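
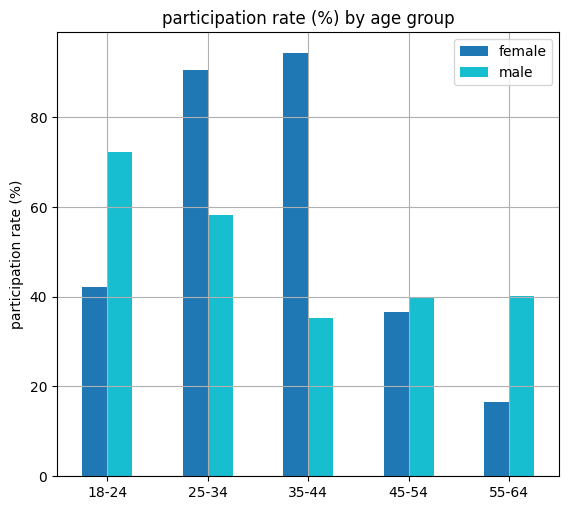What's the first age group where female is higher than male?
18-24: female ≈ 40 vs male ≈ 70 (not yet); 25-34: female ≈ 90 vs male ≈ 60 (first crossover).

25-34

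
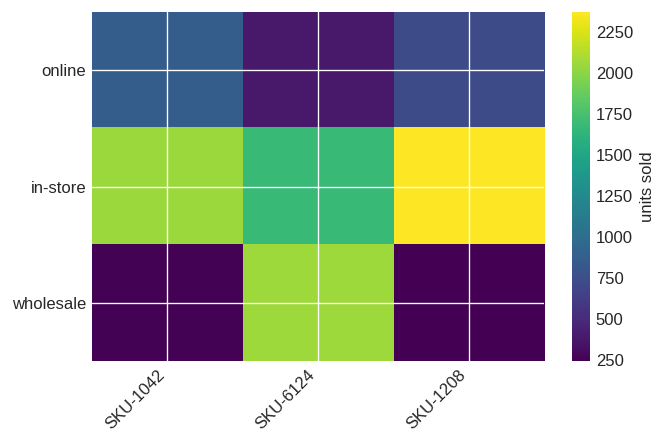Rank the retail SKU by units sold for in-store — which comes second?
SKU-1042

Top 3 for in-store: SKU-1208 ≈ 2400, SKU-1042 ≈ 2000, SKU-6124 ≈ 1600.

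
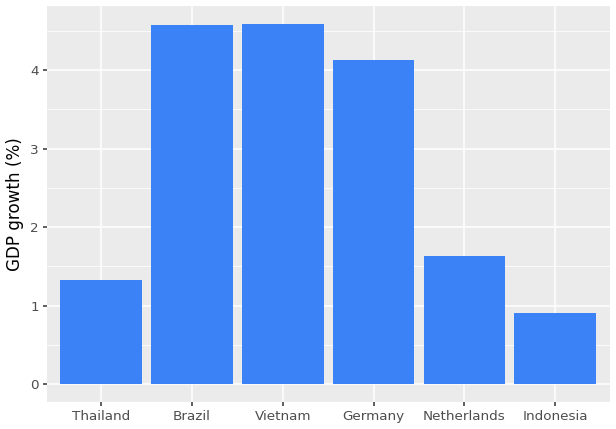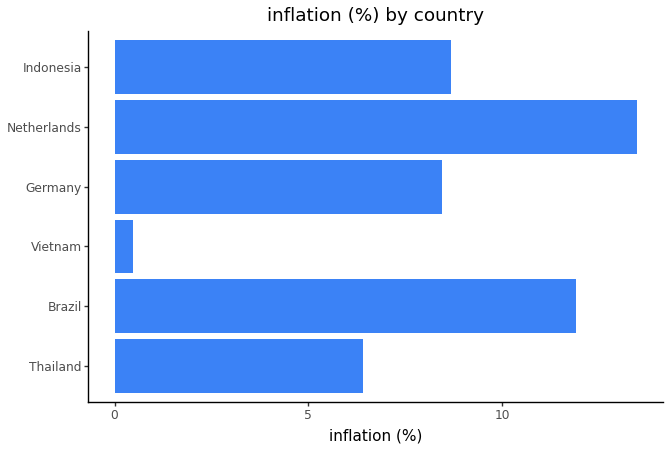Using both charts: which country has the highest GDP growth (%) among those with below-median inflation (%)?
Chart 2 median inflation (%) ≈ 8; below-median countries: Thailand, Vietnam, Germany. Among those, Vietnam has the highest GDP growth (%) (≈ 4.5).

Vietnam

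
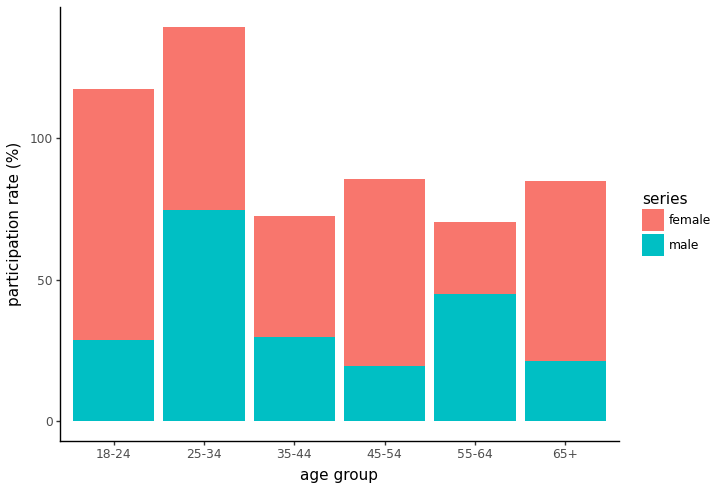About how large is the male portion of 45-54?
≈ 20

male top ≈ 20, bottom ≈ 0; segment ≈ 20.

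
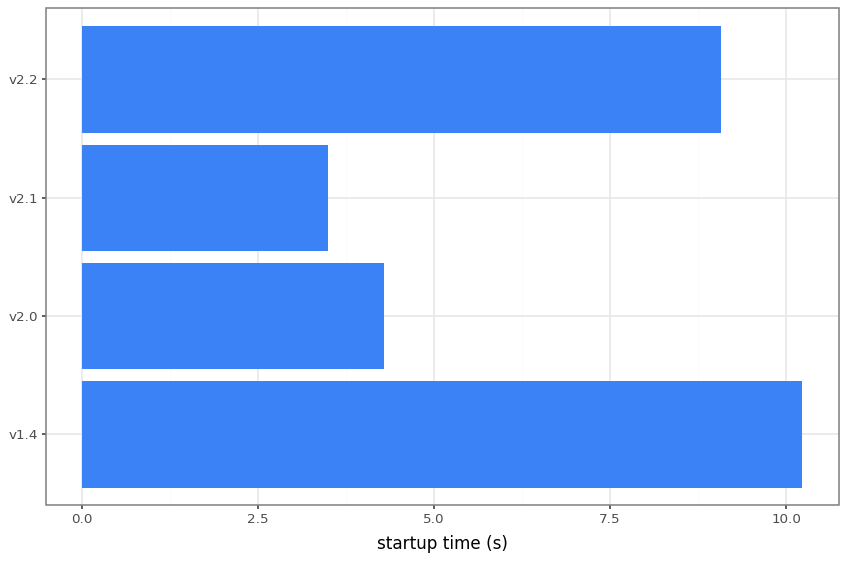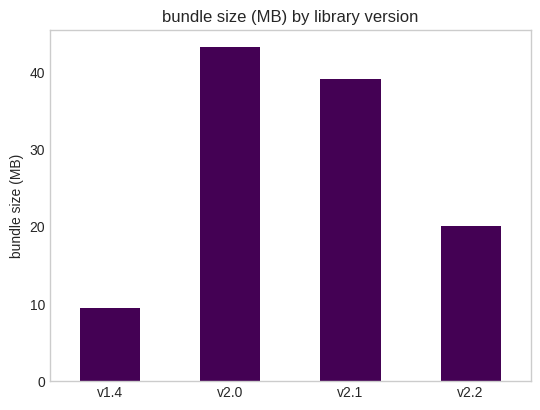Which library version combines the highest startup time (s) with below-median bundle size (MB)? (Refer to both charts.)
v1.4

Chart 2 median bundle size (MB) ≈ 30; below-median library versions: v1.4, v2.2. Among those, v1.4 has the highest startup time (s) (≈ 10).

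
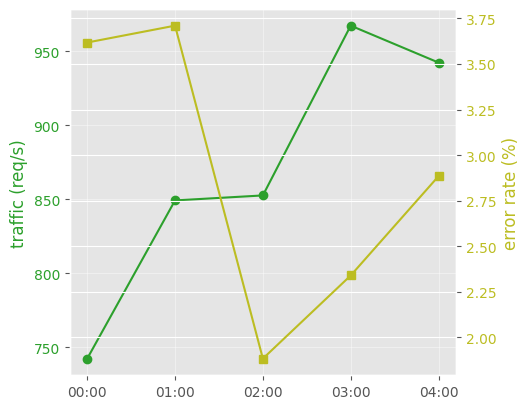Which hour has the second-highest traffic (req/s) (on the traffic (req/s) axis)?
Top 3 (on the traffic (req/s) axis): 03:00 ≈ 960, 04:00 ≈ 940, 02:00 ≈ 860.

04:00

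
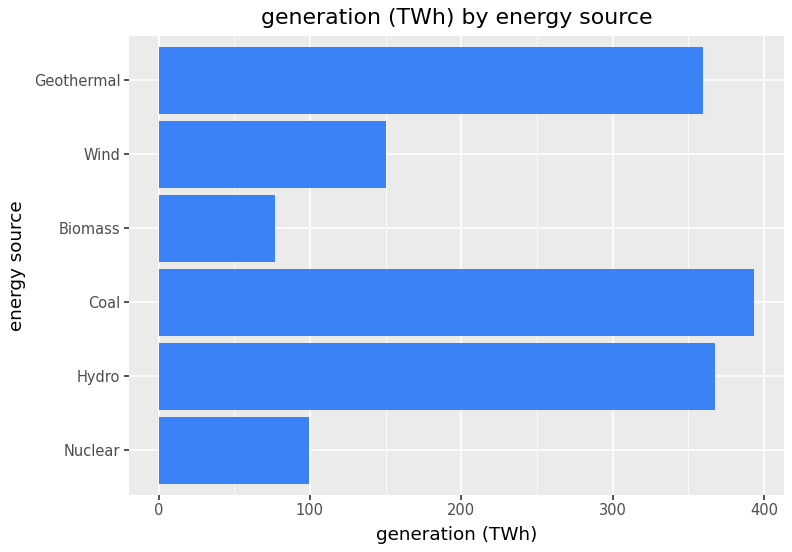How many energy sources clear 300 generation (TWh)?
3

Above 300: Hydro, Coal, Geothermal.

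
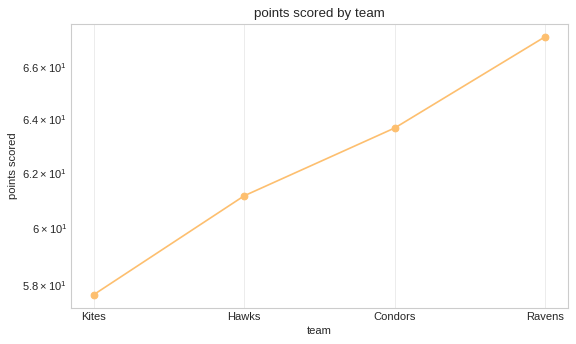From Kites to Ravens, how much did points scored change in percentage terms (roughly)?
≈ +15.5%

Kites ≈ 58, Ravens ≈ 67; (67 − 58) / 58 ≈ +15.5%.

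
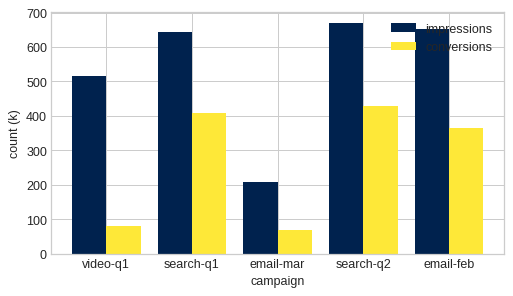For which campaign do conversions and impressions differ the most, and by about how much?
video-q1, ≈ 400 k

video-q1: conversions ≈ 100, impressions ≈ 500 → gap ≈ 400. Next-largest (email-feb) is only ≈ 300.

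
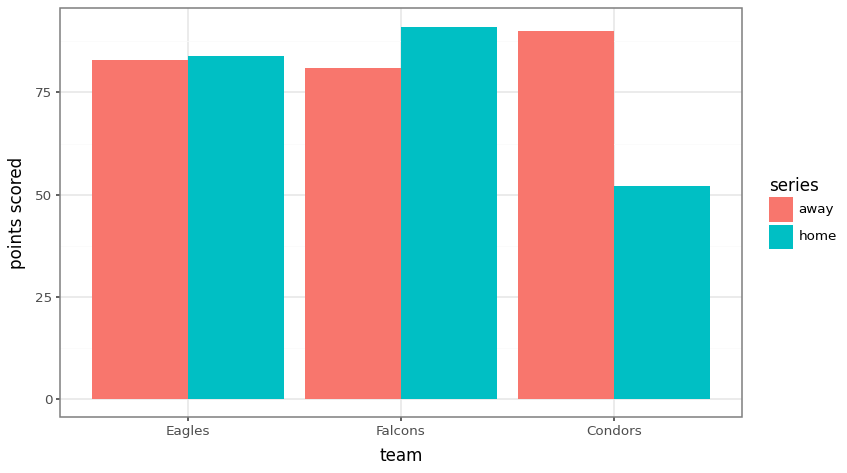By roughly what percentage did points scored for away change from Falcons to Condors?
Falcons ≈ 80, Condors ≈ 90; (90 − 80) / 80 ≈ +12.5%.

≈ +12.5%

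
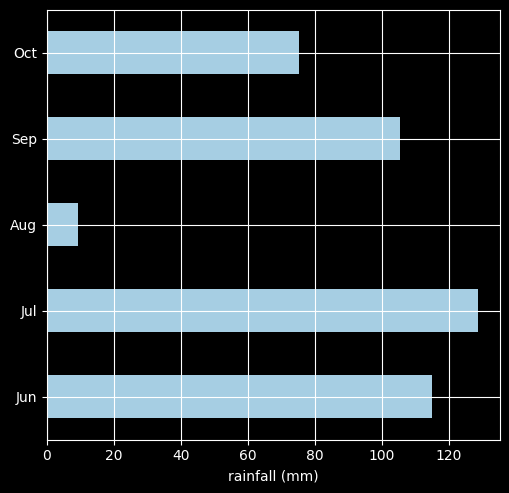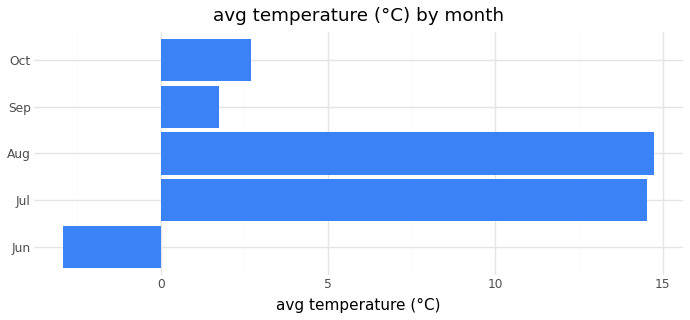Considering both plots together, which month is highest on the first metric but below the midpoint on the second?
Jun

Chart 2 median avg temperature (°C) ≈ 2; below-median months: Jun, Sep. Among those, Jun has the highest rainfall (mm) (≈ 120).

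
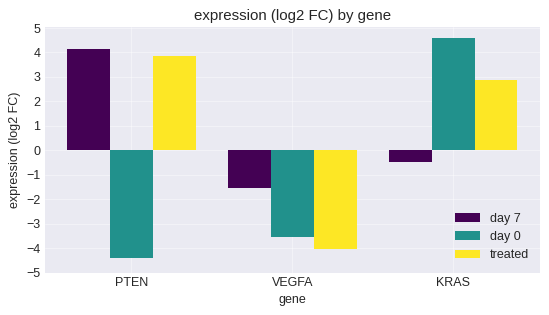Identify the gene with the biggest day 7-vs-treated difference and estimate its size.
KRAS: day 7 ≈ 0, treated ≈ 3 → gap ≈ 3. Next-largest (VEGFA) is only ≈ 2.

KRAS, ≈ 3 log2 FC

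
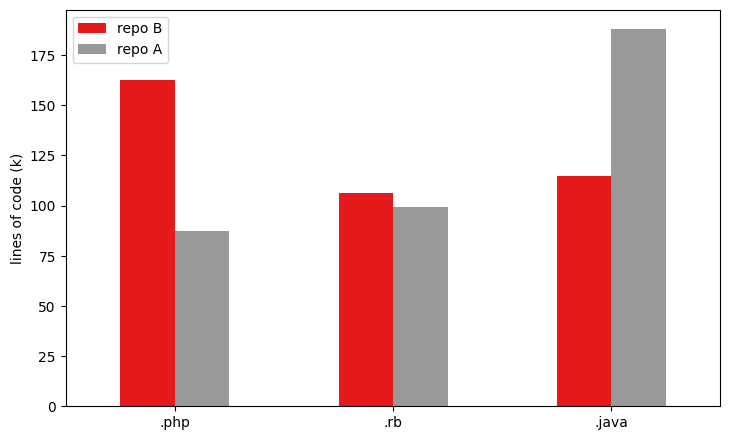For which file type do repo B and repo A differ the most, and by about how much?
.php: repo B ≈ 160, repo A ≈ 80 → gap ≈ 80. Next-largest (.java) is only ≈ 60.

.php, ≈ 80 k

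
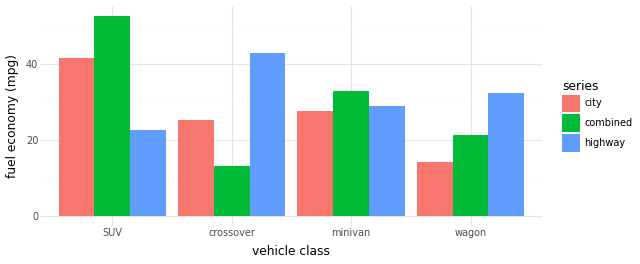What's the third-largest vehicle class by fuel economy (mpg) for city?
crossover

Top 4 for city: SUV ≈ 40, minivan ≈ 30, crossover ≈ 25, wagon ≈ 15.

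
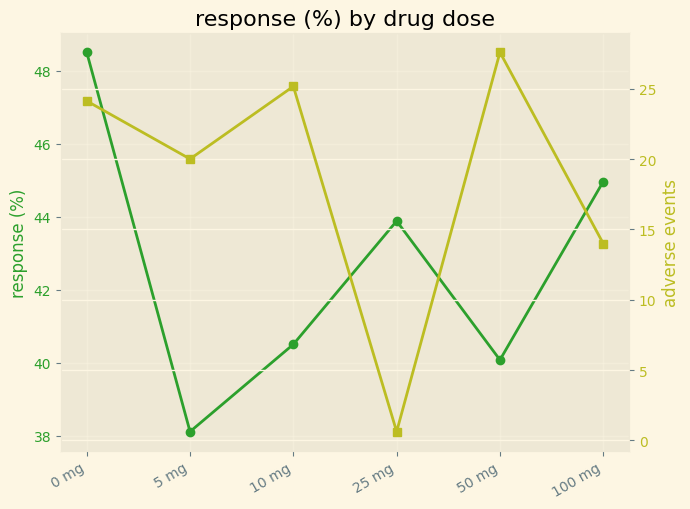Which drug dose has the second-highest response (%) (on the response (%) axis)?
100 mg

Top 3 (on the response (%) axis): 0 mg ≈ 48, 100 mg ≈ 45, 25 mg ≈ 44.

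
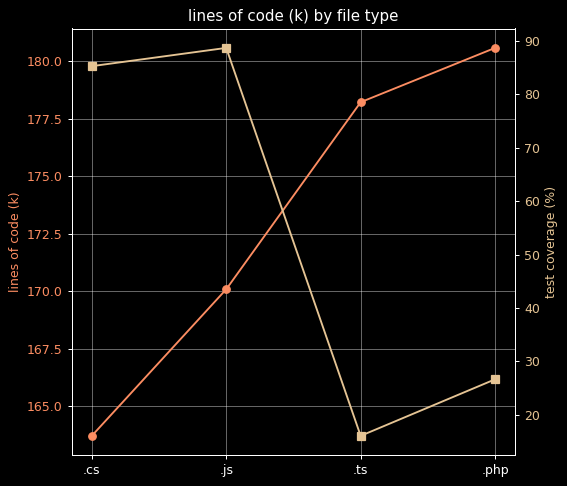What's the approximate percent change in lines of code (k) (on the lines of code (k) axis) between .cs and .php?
≈ +9.8%

.cs ≈ 164, .php ≈ 180; (180 − 164) / 164 ≈ +9.8%.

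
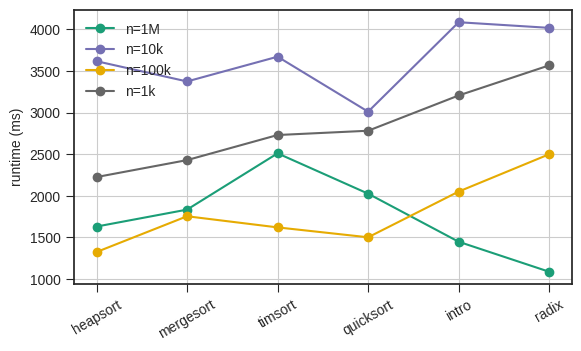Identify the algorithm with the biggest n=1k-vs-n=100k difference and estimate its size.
quicksort, ≈ 1500 ms

quicksort: n=1k ≈ 3000, n=100k ≈ 1500 → gap ≈ 1500. Next-largest (intro) is only ≈ 1000.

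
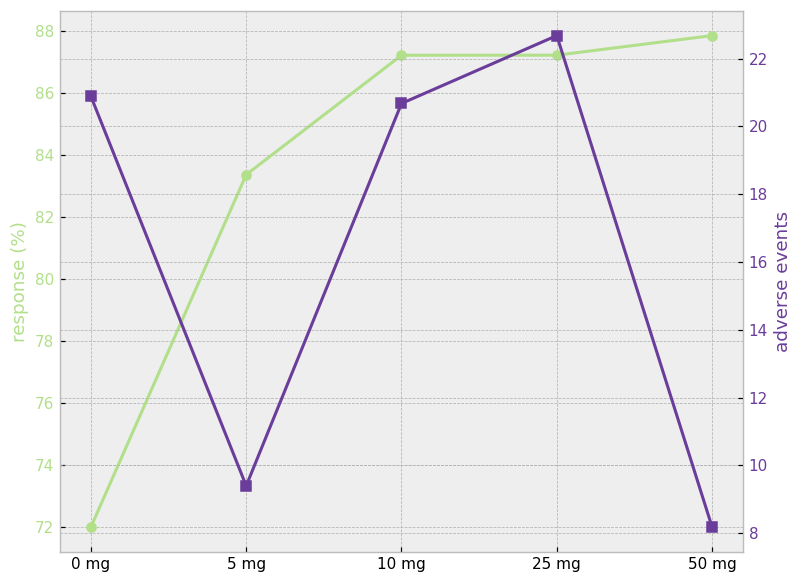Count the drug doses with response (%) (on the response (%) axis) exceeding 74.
Above 74: 5 mg, 10 mg, 25 mg, 50 mg.

4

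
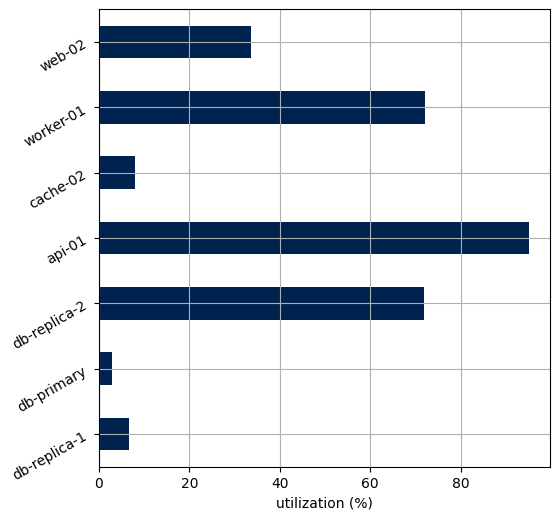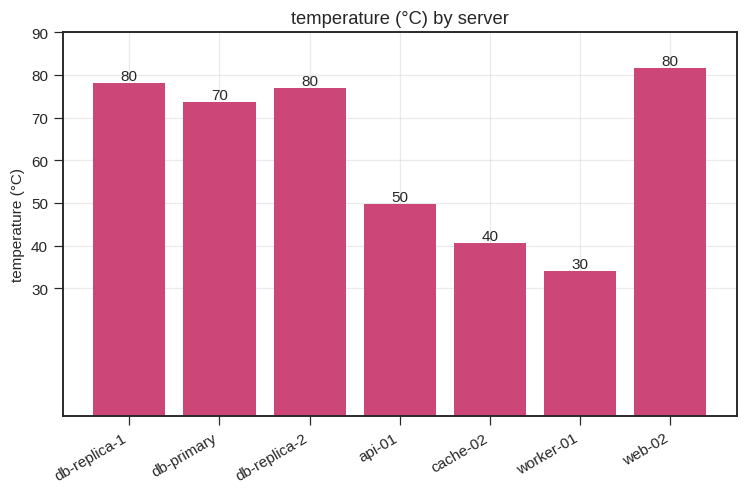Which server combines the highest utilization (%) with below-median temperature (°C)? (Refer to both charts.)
Chart 2 median temperature (°C) ≈ 70; below-median servers: api-01, cache-02, worker-01. Among those, api-01 has the highest utilization (%) (≈ 100).

api-01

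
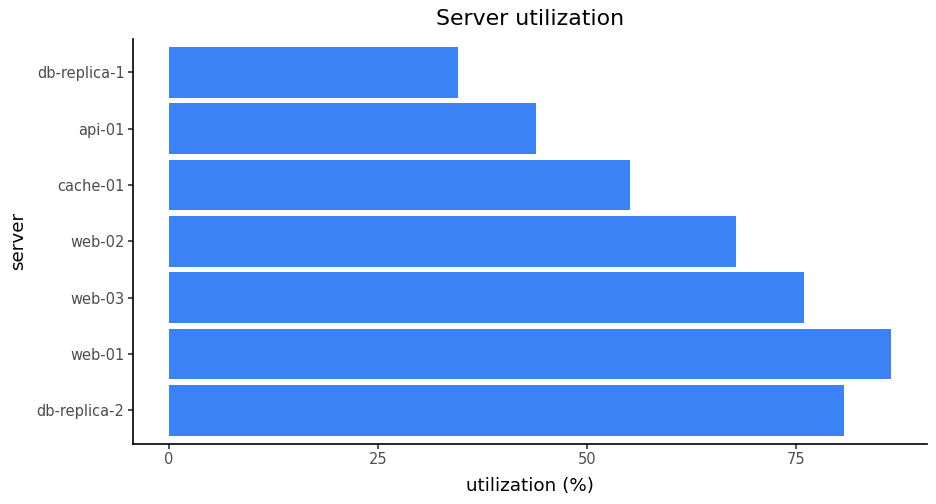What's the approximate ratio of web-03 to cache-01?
≈ 1.33×

web-03 ≈ 80, cache-01 ≈ 60; 80/60 ≈ 1.33.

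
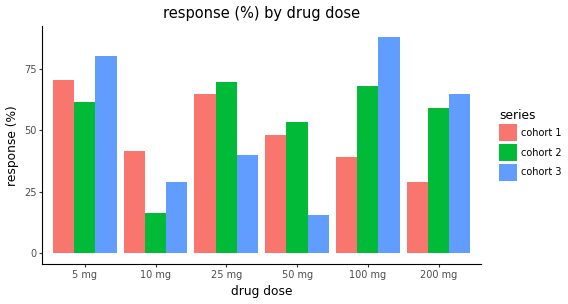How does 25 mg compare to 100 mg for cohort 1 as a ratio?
25 mg ≈ 60, 100 mg ≈ 40; 60/40 ≈ 1.5.

≈ 1.5×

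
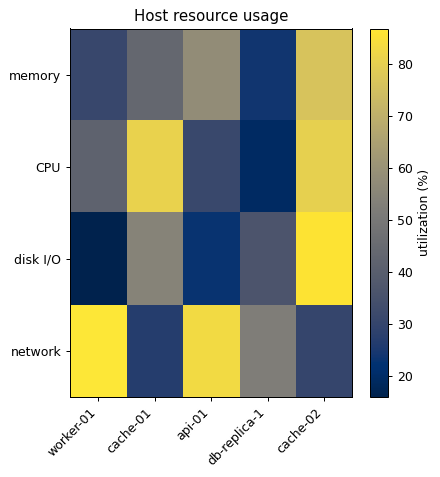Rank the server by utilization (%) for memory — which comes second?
api-01

Top 3 for memory: cache-02 ≈ 80, api-01 ≈ 60, cache-01 ≈ 40.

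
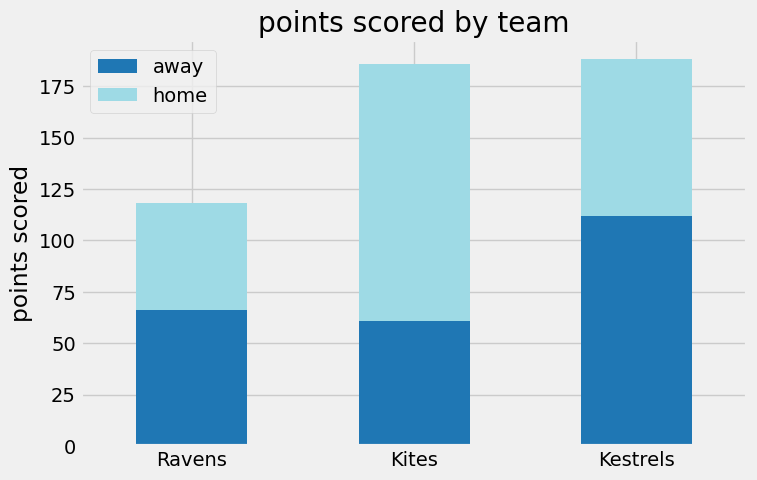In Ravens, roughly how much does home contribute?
≈ 60

home top ≈ 120, bottom ≈ 60; segment ≈ 60.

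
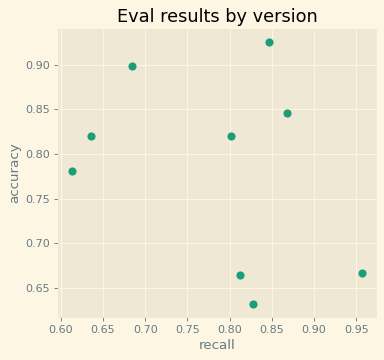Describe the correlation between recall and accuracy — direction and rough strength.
negative, weak

Points are negatively correlated; weak (|r| ≈ 0.3).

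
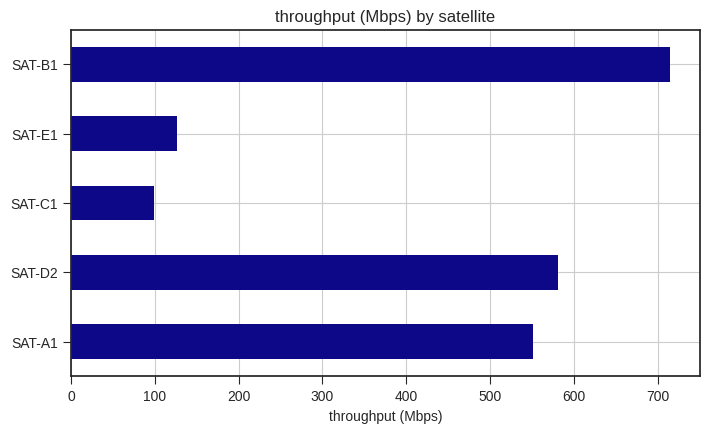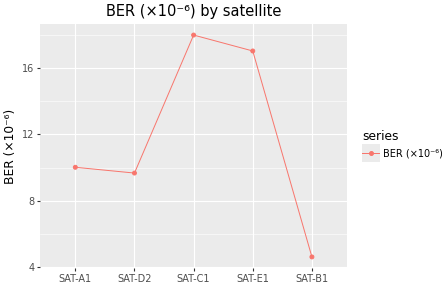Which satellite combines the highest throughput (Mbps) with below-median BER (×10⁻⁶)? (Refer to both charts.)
Chart 2 median BER (×10⁻⁶) ≈ 10; below-median satellites: SAT-D2, SAT-B1. Among those, SAT-B1 has the highest throughput (Mbps) (≈ 700).

SAT-B1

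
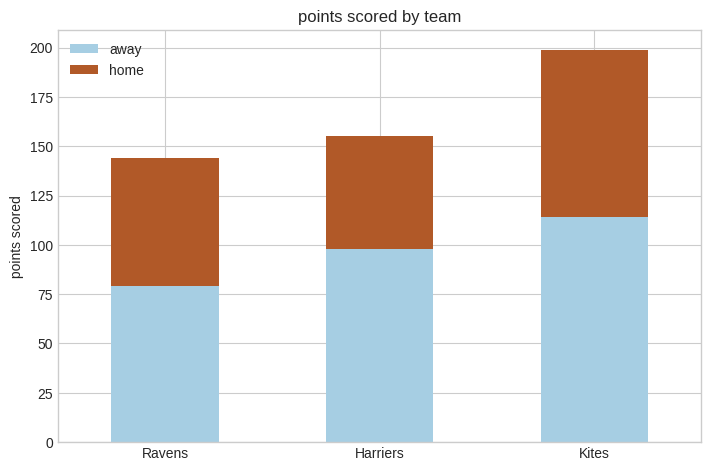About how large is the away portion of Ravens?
≈ 80

away top ≈ 80, bottom ≈ 0; segment ≈ 80.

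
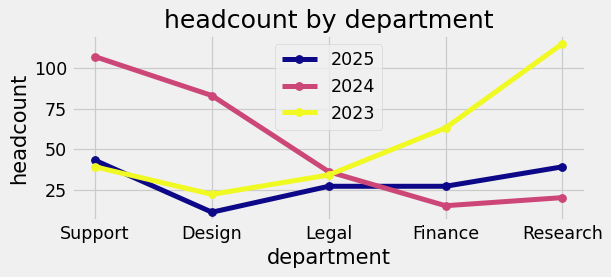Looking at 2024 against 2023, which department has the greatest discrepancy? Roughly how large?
Research, ≈ 100

Research: 2024 ≈ 20, 2023 ≈ 120 → gap ≈ 100. Next-largest (Support) is only ≈ 70.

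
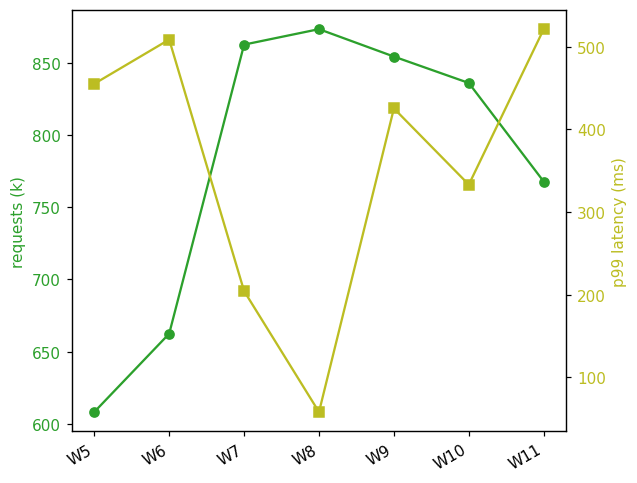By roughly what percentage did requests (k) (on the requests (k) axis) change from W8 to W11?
W8 ≈ 875, W11 ≈ 775; (775 − 875) / 875 ≈ -11.4%.

≈ -11.4%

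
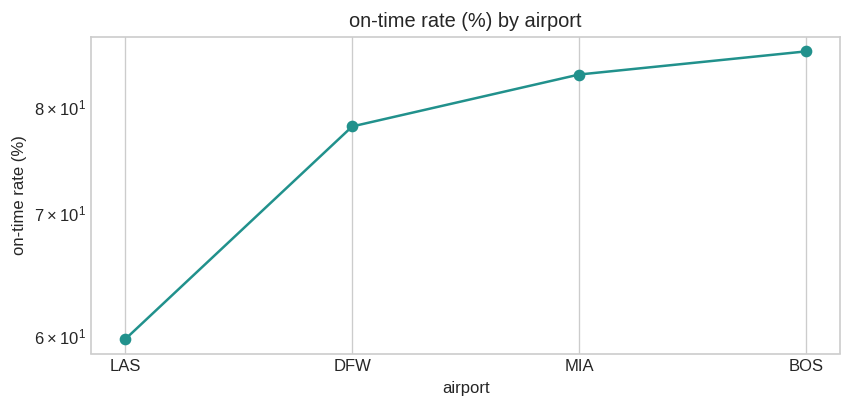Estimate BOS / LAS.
BOS ≈ 85, LAS ≈ 60; 85/60 ≈ 1.42.

≈ 1.42×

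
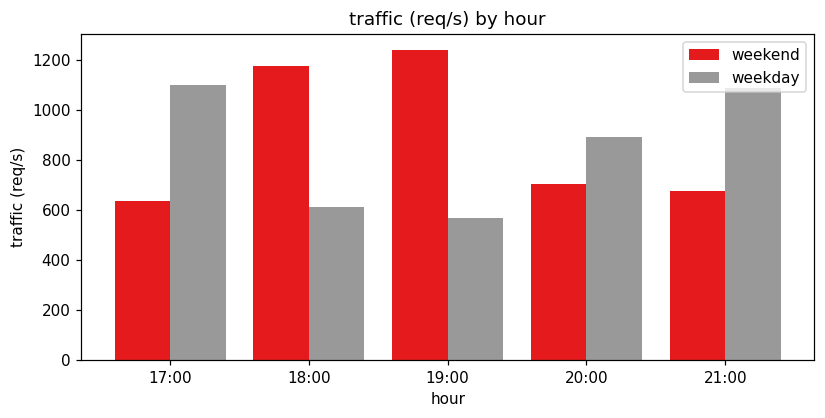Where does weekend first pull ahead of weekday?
18:00

17:00: weekend ≈ 600 vs weekday ≈ 1000 (not yet); 18:00: weekend ≈ 1200 vs weekday ≈ 600 (first crossover).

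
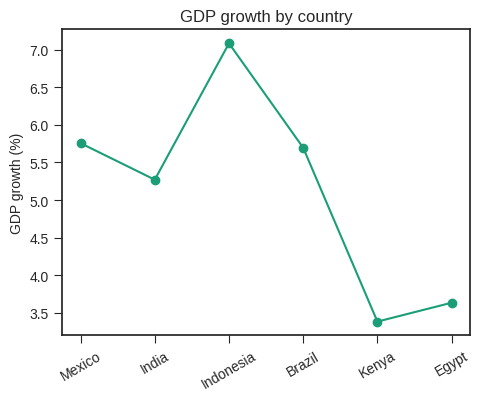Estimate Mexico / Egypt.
Mexico ≈ 6.0, Egypt ≈ 3.5; 6.0/3.5 ≈ 1.71.

≈ 1.71×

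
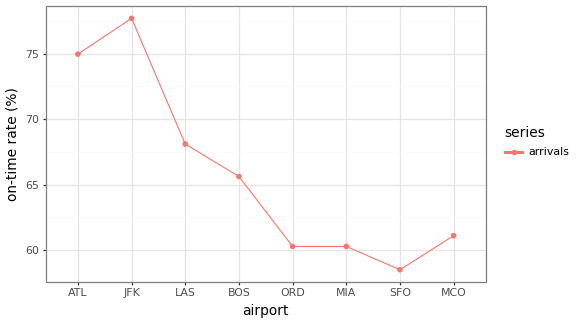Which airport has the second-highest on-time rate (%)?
ATL

Top 3: JFK ≈ 78, ATL ≈ 74, LAS ≈ 68.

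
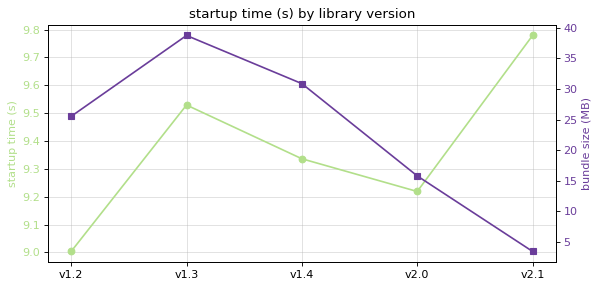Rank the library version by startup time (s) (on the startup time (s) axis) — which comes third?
Top 4 (on the startup time (s) axis): v2.1 ≈ 9.8, v1.3 ≈ 9.5, v1.4 ≈ 9.3, v2.0 ≈ 9.2.

v1.4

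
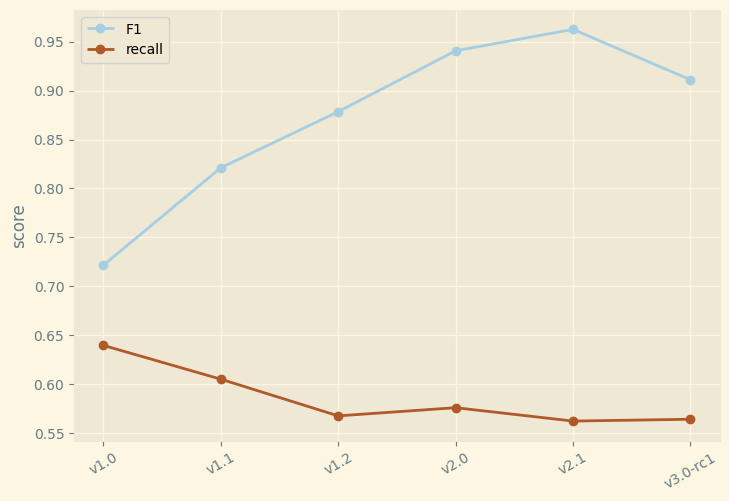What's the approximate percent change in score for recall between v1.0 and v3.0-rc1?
v1.0 ≈ 0.65, v3.0-rc1 ≈ 0.55; (0.55 − 0.65) / 0.65 ≈ -15.4%.

≈ -15.4%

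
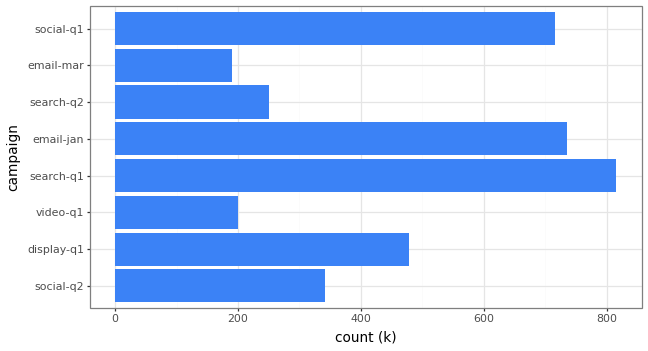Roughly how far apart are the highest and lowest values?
≈ 600

Max search-q1 ≈ 800, min email-mar ≈ 200; range ≈ 600.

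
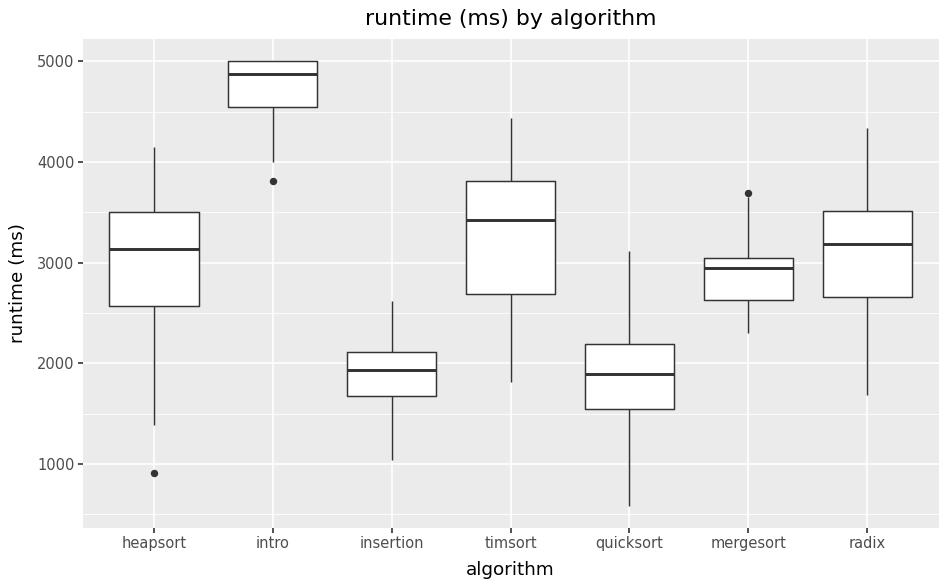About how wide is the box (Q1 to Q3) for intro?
≈ 500

Q3 ≈ 5000, Q1 ≈ 4500; IQR ≈ 500.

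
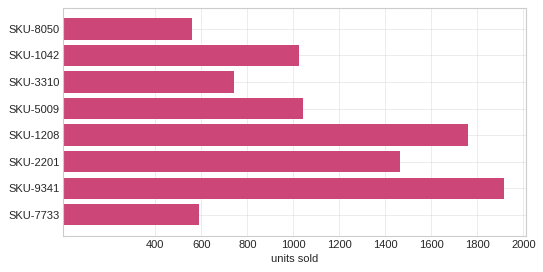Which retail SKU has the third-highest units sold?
SKU-2201

Top 4: SKU-9341 ≈ 2000, SKU-1208 ≈ 1800, SKU-2201 ≈ 1400, SKU-5009 ≈ 1000.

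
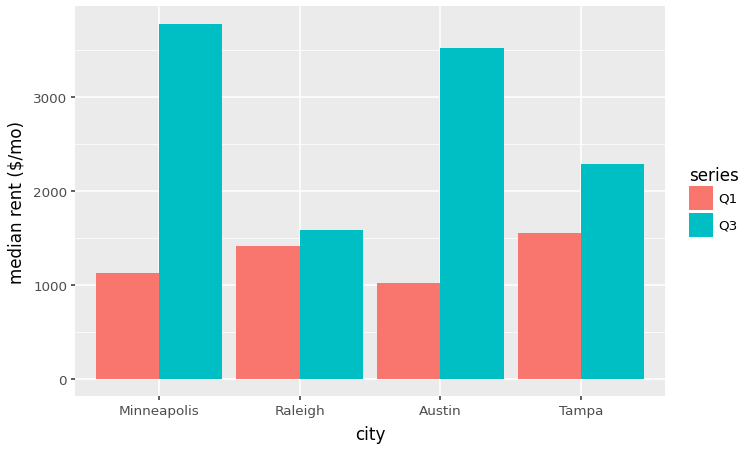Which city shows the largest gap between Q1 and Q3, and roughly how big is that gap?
Minneapolis: Q1 ≈ 1000, Q3 ≈ 4000 → gap ≈ 3000. Next-largest (Austin) is only ≈ 2500.

Minneapolis, ≈ 3000 $/mo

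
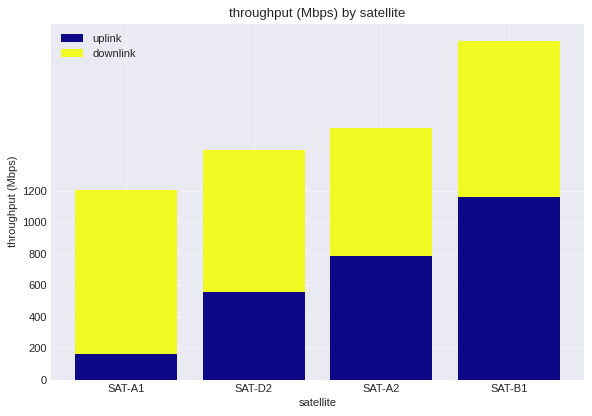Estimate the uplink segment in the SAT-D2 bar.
≈ 600

uplink top ≈ 600, bottom ≈ 0; segment ≈ 600.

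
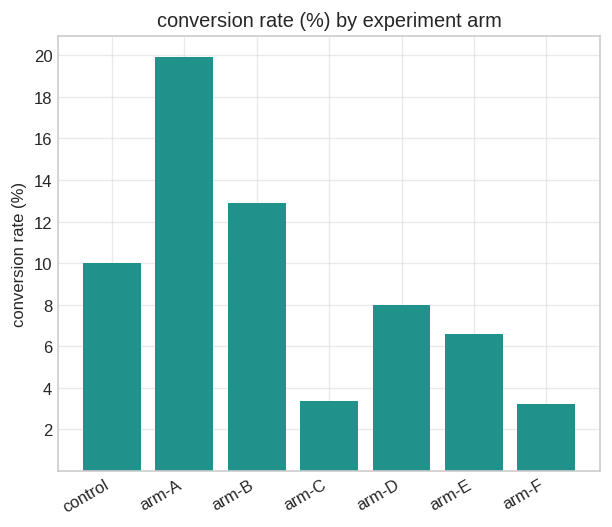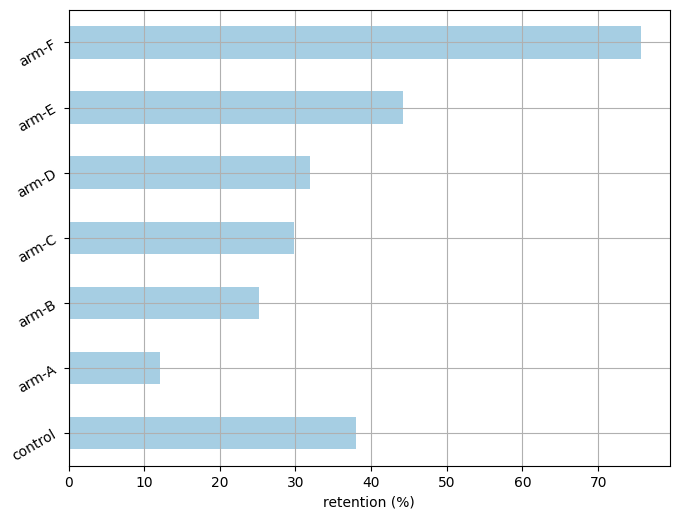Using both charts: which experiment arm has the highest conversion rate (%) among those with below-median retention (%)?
Chart 2 median retention (%) ≈ 30; below-median experiment arms: arm-A, arm-B, arm-C. Among those, arm-A has the highest conversion rate (%) (≈ 20).

arm-A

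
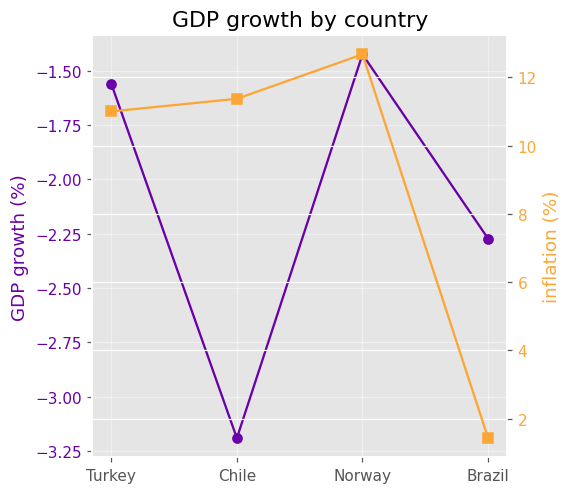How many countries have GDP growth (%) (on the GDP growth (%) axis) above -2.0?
Above -2.0: Turkey, Norway.

2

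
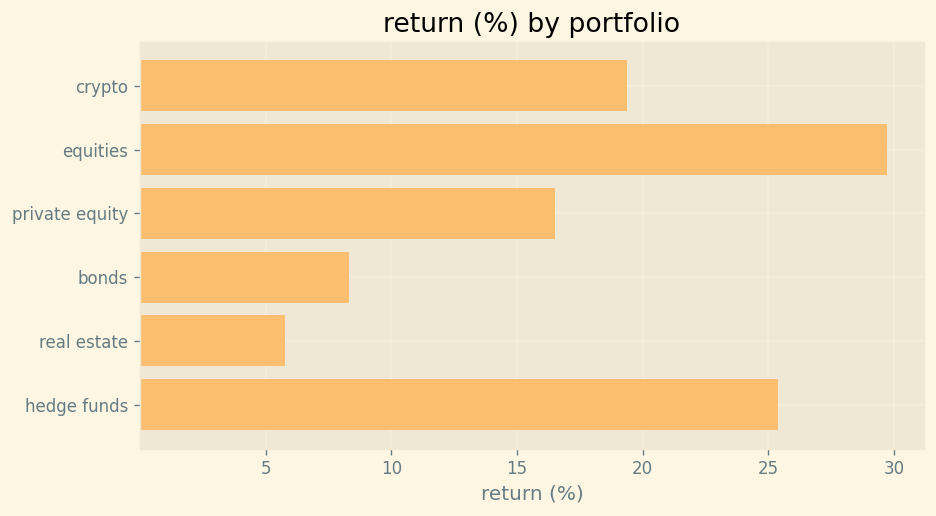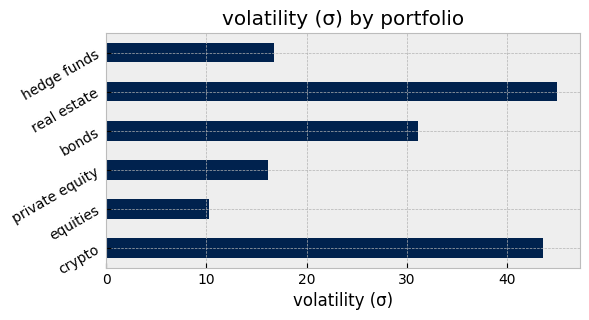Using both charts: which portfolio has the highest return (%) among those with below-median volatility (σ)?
equities

Chart 2 median volatility (σ) ≈ 25; below-median portfolios: equities, private equity, hedge funds. Among those, equities has the highest return (%) (≈ 30).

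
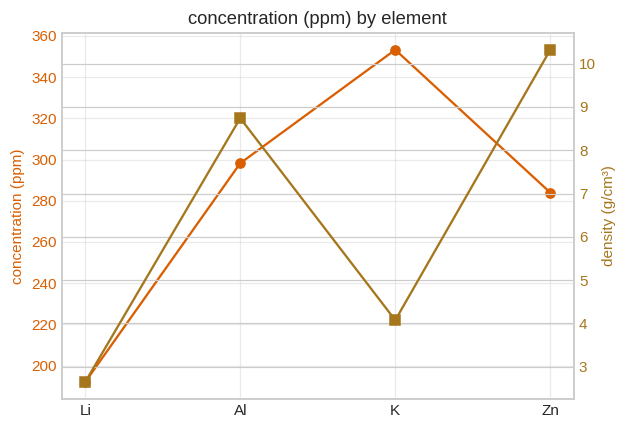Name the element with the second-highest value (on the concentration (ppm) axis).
Top 3 (on the concentration (ppm) axis): K ≈ 360, Al ≈ 300, Zn ≈ 280.

Al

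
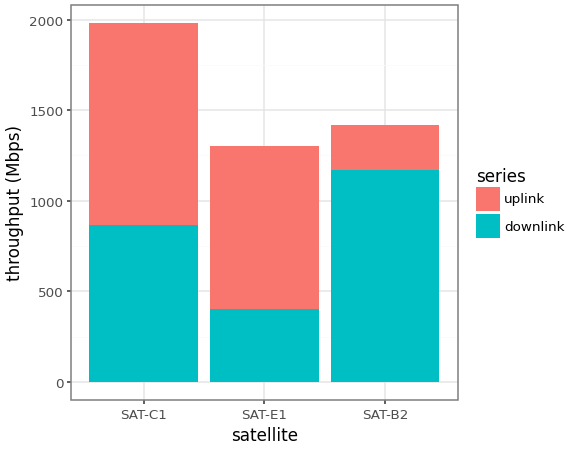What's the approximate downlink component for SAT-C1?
downlink top ≈ 800, bottom ≈ 0; segment ≈ 800.

≈ 800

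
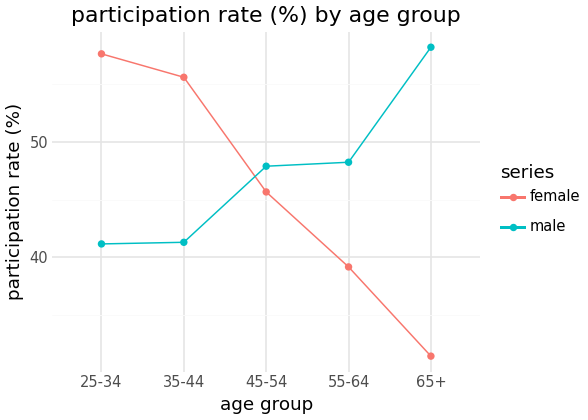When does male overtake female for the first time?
45-54

35-44: male ≈ 40 vs female ≈ 55 (not yet); 45-54: male ≈ 50 vs female ≈ 45 (first crossover).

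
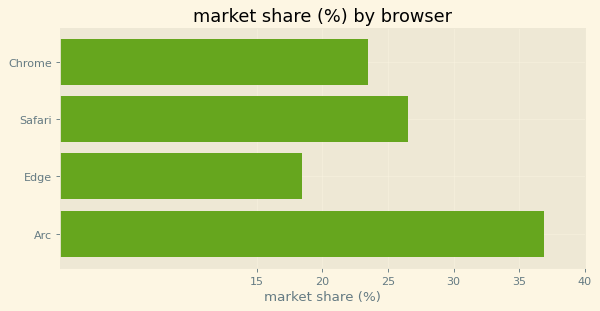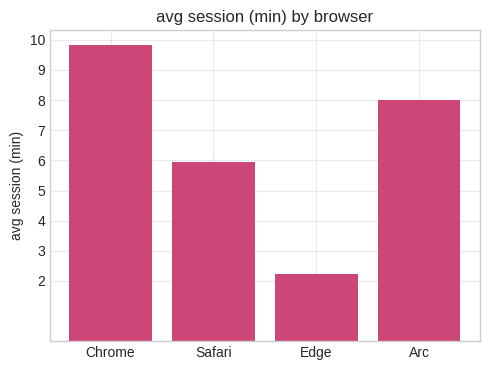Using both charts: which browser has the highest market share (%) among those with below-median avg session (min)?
Chart 2 median avg session (min) ≈ 7; below-median browsers: Safari, Edge. Among those, Safari has the highest market share (%) (≈ 25).

Safari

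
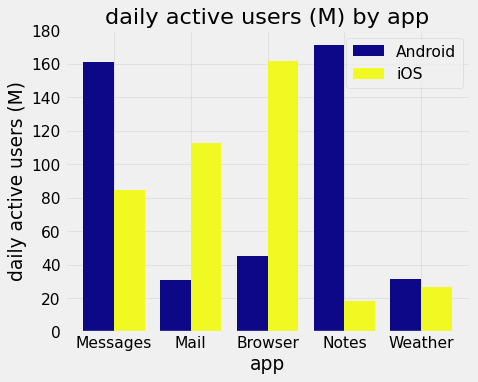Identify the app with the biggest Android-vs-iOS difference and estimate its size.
Notes: Android ≈ 180, iOS ≈ 20 → gap ≈ 160. Next-largest (Browser) is only ≈ 120.

Notes, ≈ 160 M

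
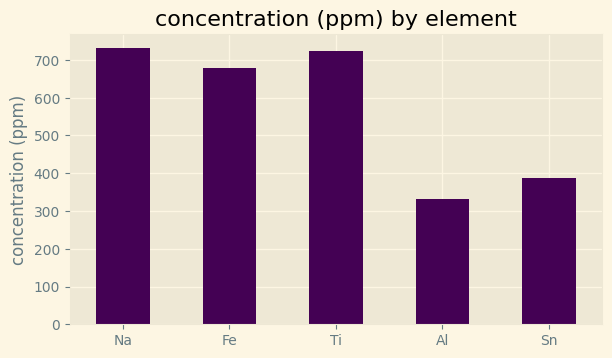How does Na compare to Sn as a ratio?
Na ≈ 700, Sn ≈ 400; 700/400 ≈ 1.75.

≈ 1.75×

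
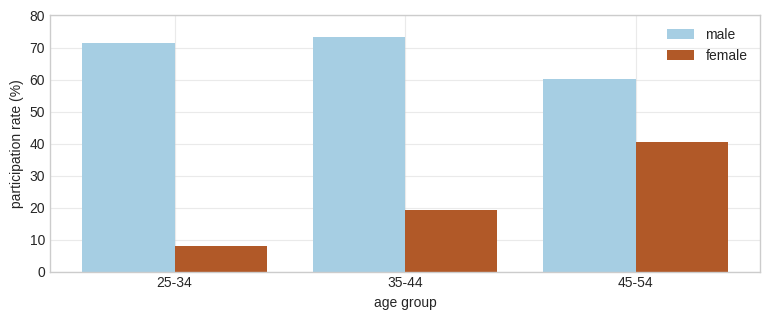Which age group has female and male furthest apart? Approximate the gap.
25-34: female ≈ 10, male ≈ 70 → gap ≈ 60. Next-largest (35-44) is only ≈ 50.

25-34, ≈ 60 %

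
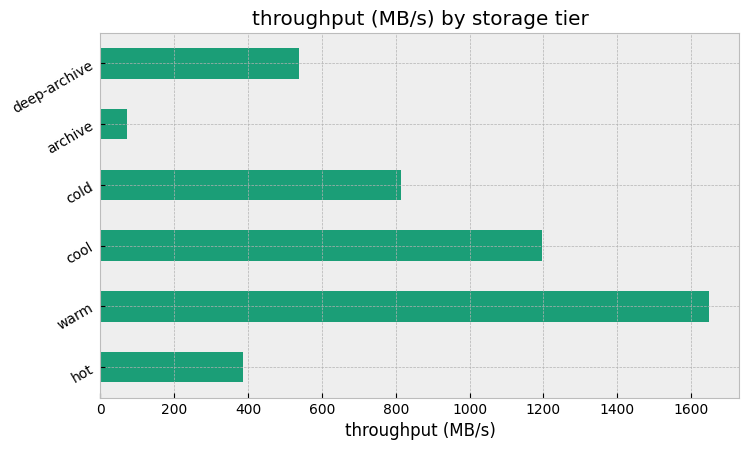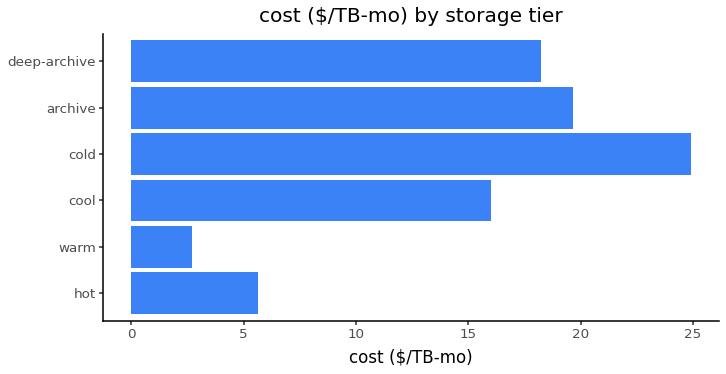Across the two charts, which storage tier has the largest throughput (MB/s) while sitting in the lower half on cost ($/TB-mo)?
warm

Chart 2 median cost ($/TB-mo) ≈ 15; below-median storage tiers: hot, warm, cool. Among those, warm has the highest throughput (MB/s) (≈ 1600).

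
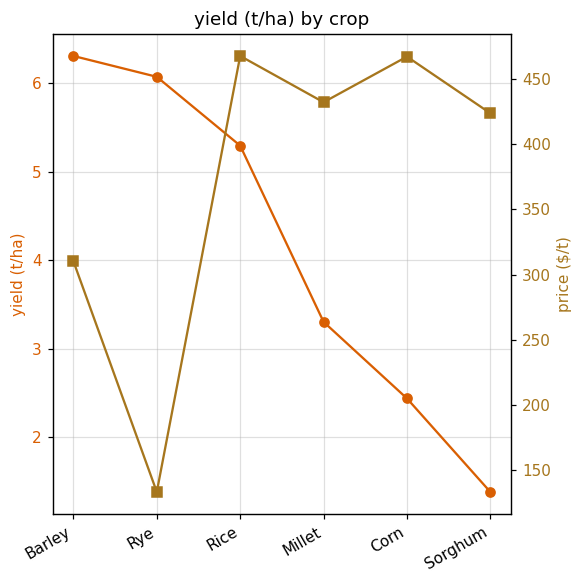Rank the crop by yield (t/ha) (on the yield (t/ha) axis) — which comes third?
Rice

Top 4 (on the yield (t/ha) axis): Barley ≈ 6.5, Rye ≈ 6.0, Rice ≈ 5.5, Millet ≈ 3.5.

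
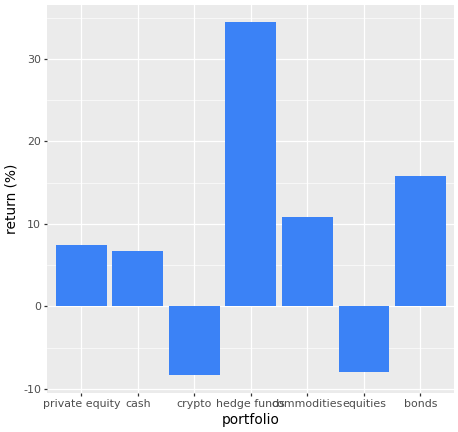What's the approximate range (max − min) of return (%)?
Max hedge funds ≈ 35, min crypto ≈ -10; range ≈ 45.

≈ 45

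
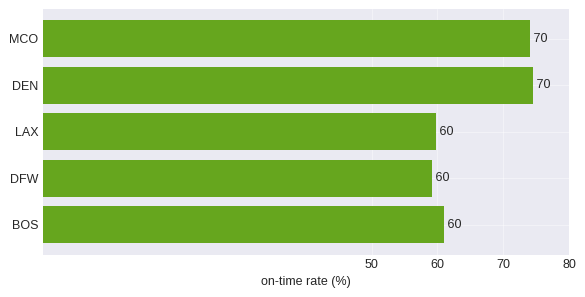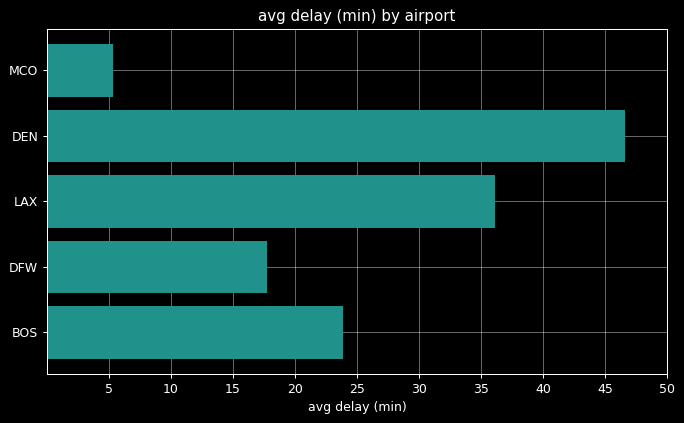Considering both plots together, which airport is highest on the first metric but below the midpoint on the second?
MCO

Chart 2 median avg delay (min) ≈ 25; below-median airports: MCO, DFW. Among those, MCO has the highest on-time rate (%) (≈ 70).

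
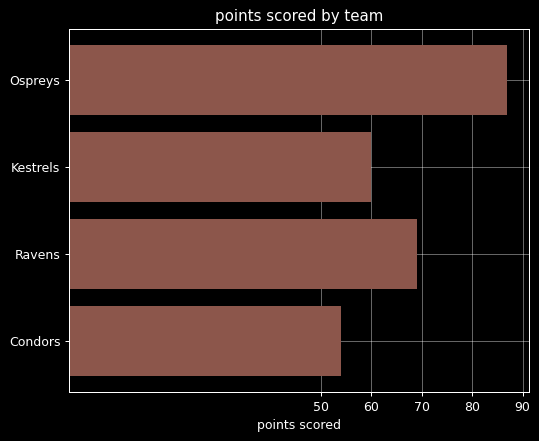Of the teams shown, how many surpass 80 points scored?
Above 80: Ospreys.

1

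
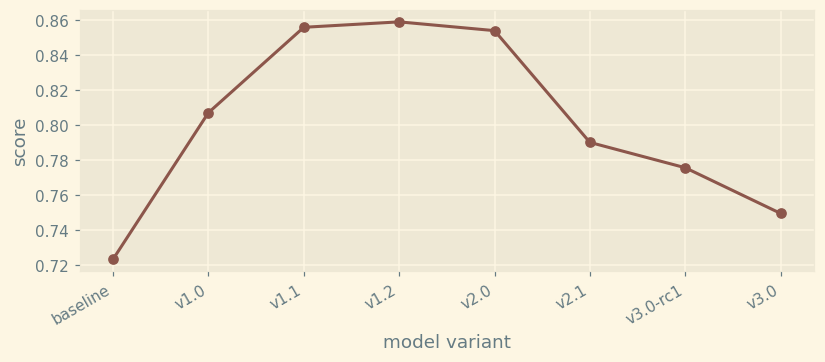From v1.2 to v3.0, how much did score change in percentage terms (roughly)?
≈ -14%

v1.2 ≈ 0.86, v3.0 ≈ 0.74; (0.74 − 0.86) / 0.86 ≈ -14%.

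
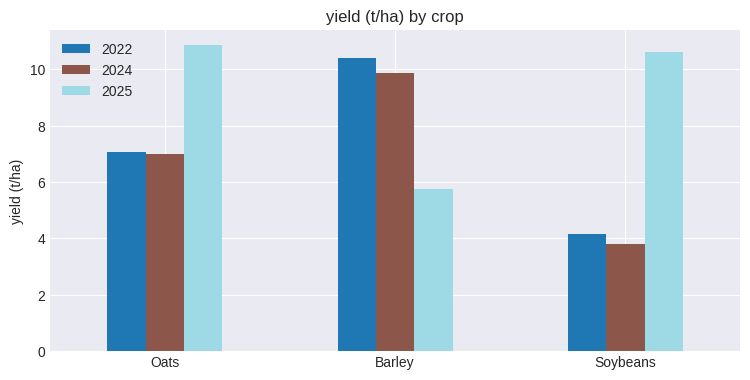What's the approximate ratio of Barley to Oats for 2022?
Barley ≈ 10, Oats ≈ 7; 10/7 ≈ 1.43.

≈ 1.43×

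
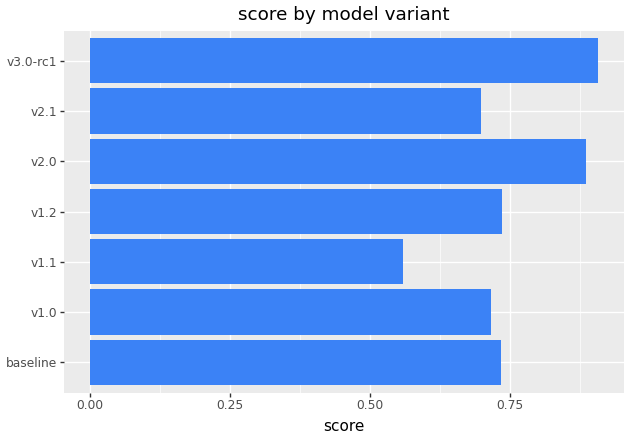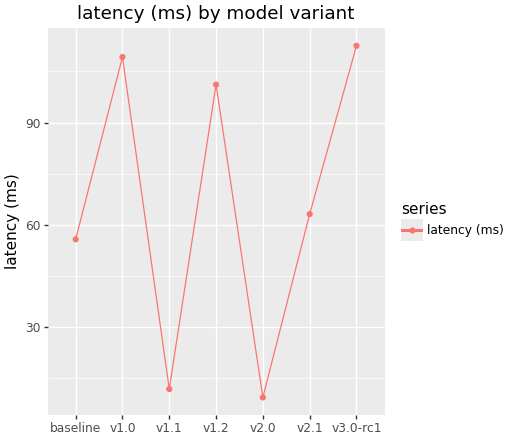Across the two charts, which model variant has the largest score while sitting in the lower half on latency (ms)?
Chart 2 median latency (ms) ≈ 60; below-median model variants: baseline, v1.1, v2.0. Among those, v2.0 has the highest score (≈ 0.9).

v2.0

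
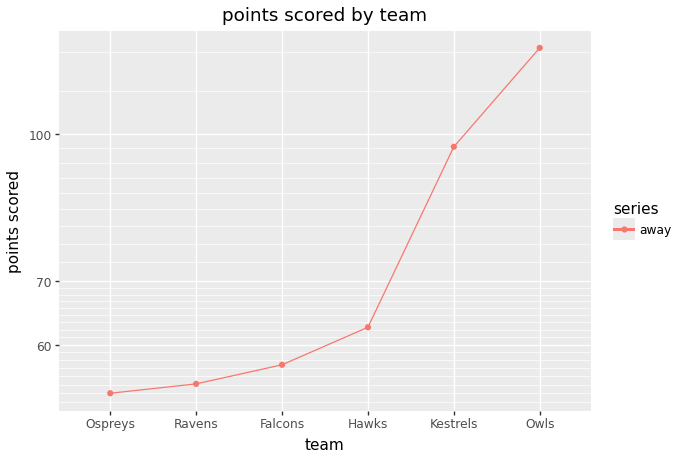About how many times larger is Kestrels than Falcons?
≈ 1.67×

Kestrels ≈ 100, Falcons ≈ 60; 100/60 ≈ 1.67.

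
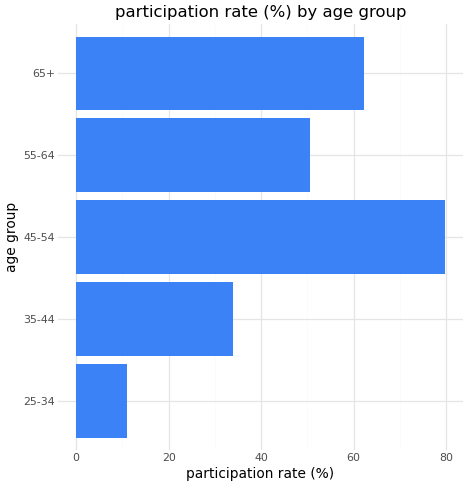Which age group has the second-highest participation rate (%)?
65+

Top 3: 45-54 ≈ 80, 65+ ≈ 60, 55-64 ≈ 50.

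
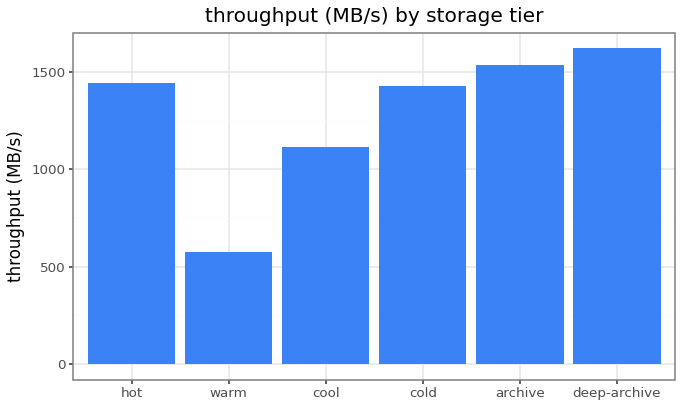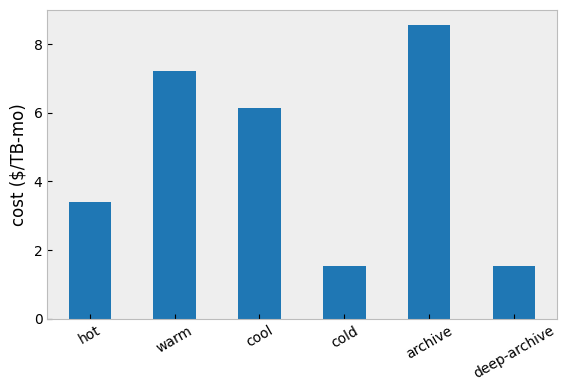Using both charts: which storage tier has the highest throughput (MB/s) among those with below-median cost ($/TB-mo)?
Chart 2 median cost ($/TB-mo) ≈ 5; below-median storage tiers: hot, cold, deep-archive. Among those, deep-archive has the highest throughput (MB/s) (≈ 1600).

deep-archive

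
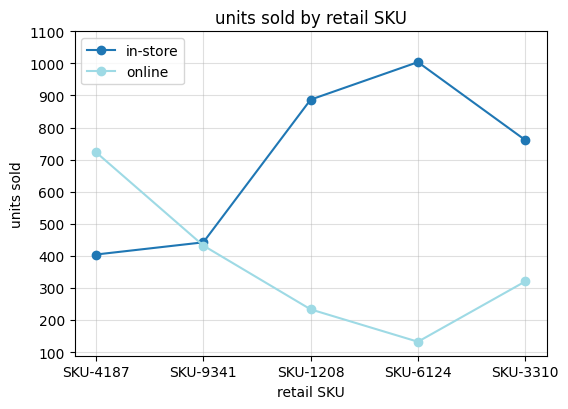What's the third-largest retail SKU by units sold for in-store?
Top 4 for in-store: SKU-6124 ≈ 1000, SKU-1208 ≈ 900, SKU-3310 ≈ 800, SKU-9341 ≈ 400.

SKU-3310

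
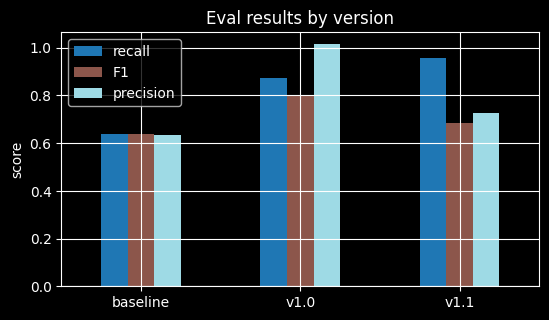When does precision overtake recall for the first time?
baseline: precision ≈ 0.6 vs recall ≈ 0.6 (not yet); v1.0: precision ≈ 1.0 vs recall ≈ 0.9 (first crossover).

v1.0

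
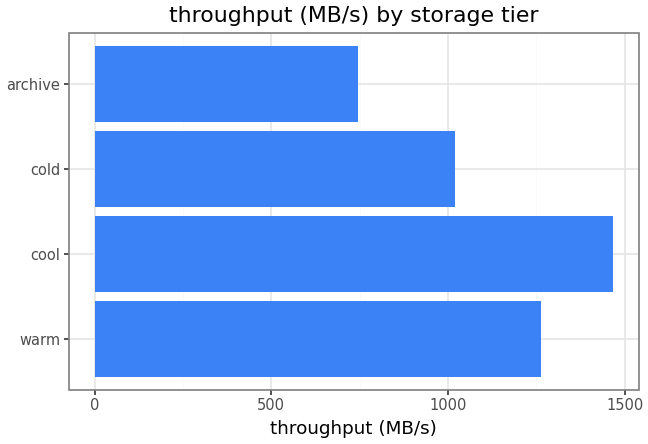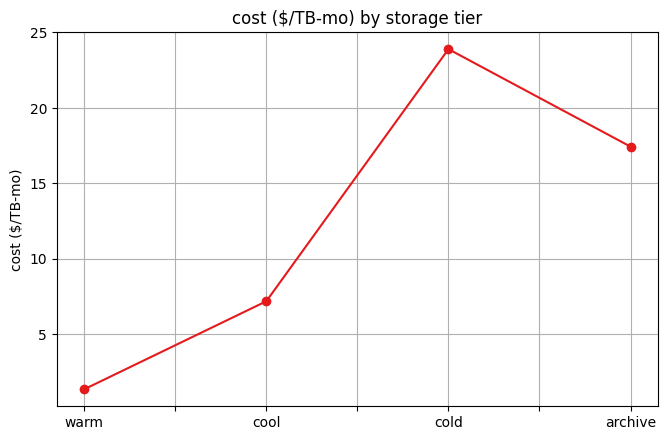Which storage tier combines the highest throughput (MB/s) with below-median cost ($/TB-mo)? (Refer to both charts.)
Chart 2 median cost ($/TB-mo) ≈ 10; below-median storage tiers: warm, cool. Among those, cool has the highest throughput (MB/s) (≈ 1400).

cool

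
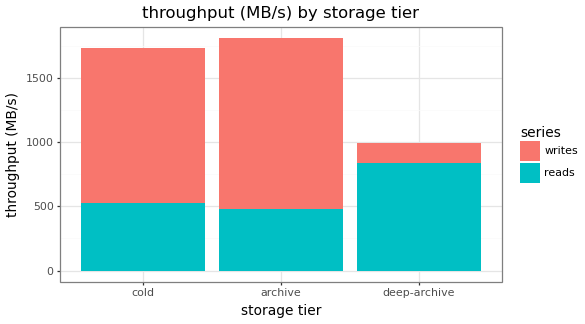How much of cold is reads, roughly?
≈ 600

reads top ≈ 600, bottom ≈ 0; segment ≈ 600.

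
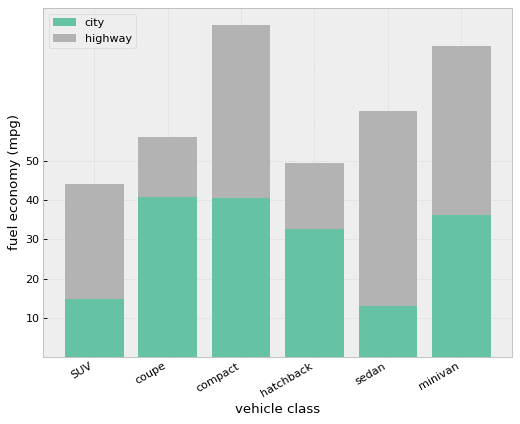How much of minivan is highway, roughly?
≈ 40

highway top ≈ 80, bottom ≈ 40; segment ≈ 40.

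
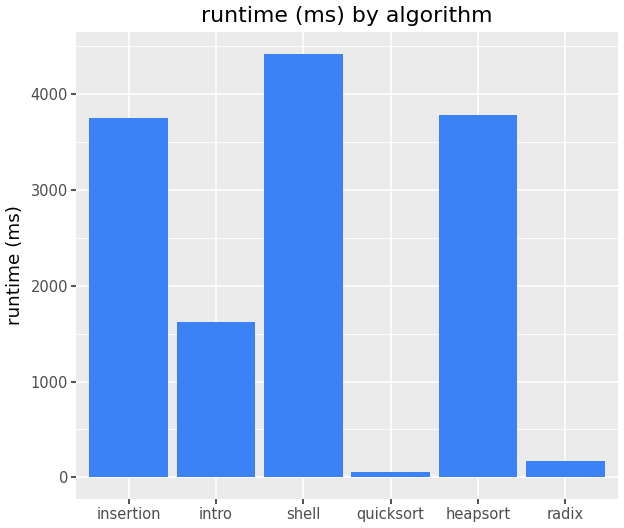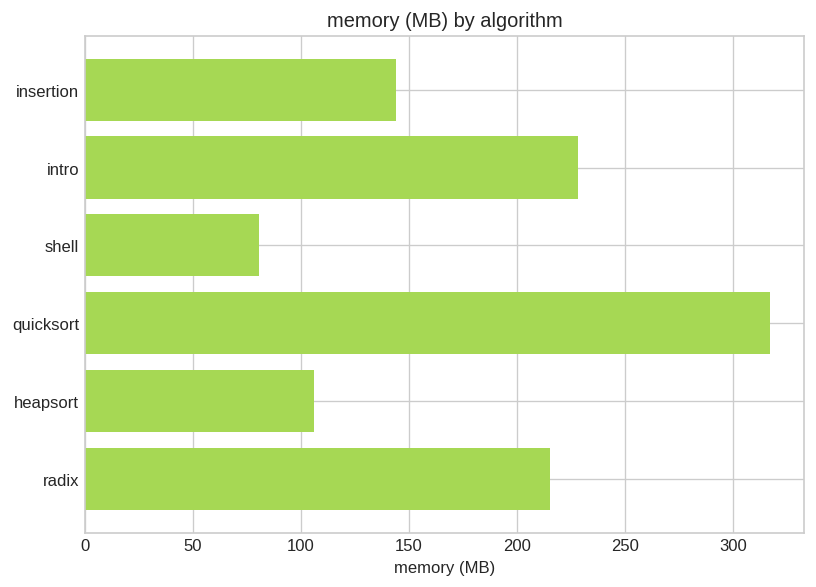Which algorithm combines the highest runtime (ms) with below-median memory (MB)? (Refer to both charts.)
Chart 2 median memory (MB) ≈ 200; below-median algorithms: insertion, shell, heapsort. Among those, shell has the highest runtime (ms) (≈ 4500).

shell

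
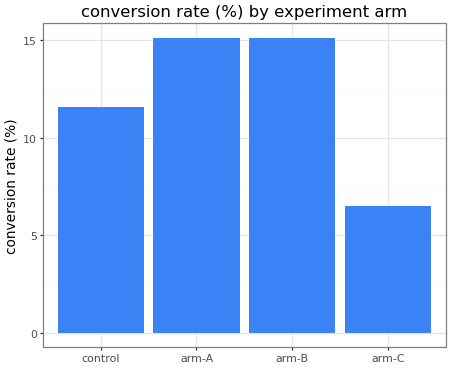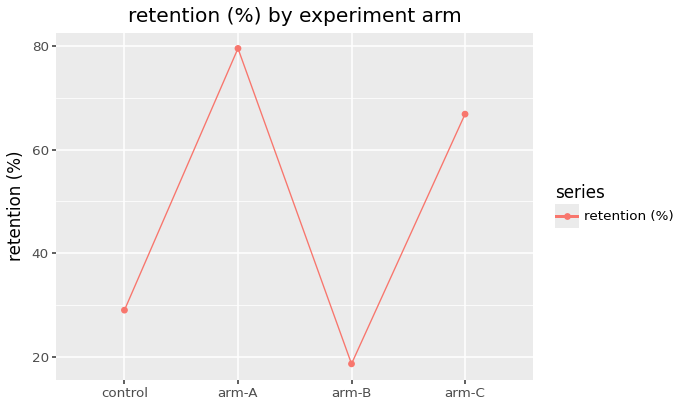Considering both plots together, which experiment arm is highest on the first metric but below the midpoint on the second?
Chart 2 median retention (%) ≈ 50; below-median experiment arms: control, arm-B. Among those, arm-B has the highest conversion rate (%) (≈ 16).

arm-B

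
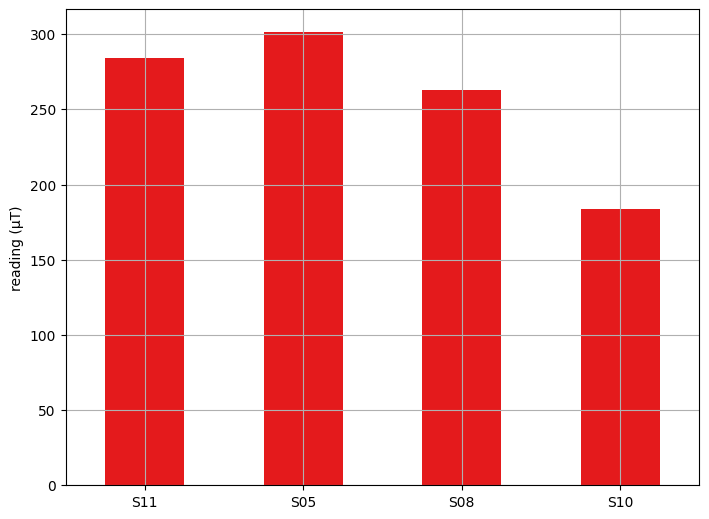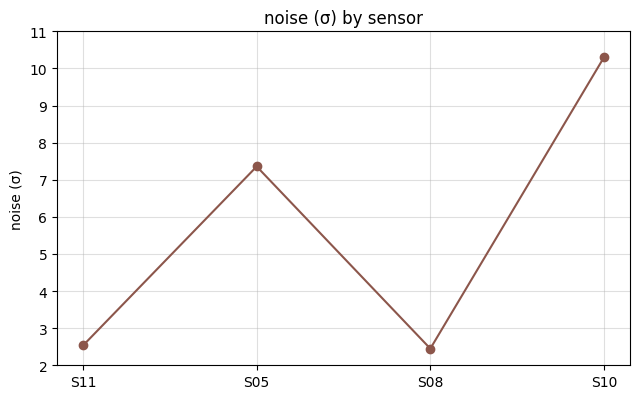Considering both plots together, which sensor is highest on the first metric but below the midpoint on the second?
Chart 2 median noise (σ) ≈ 5; below-median sensors: S11, S08. Among those, S11 has the highest reading (µT) (≈ 300).

S11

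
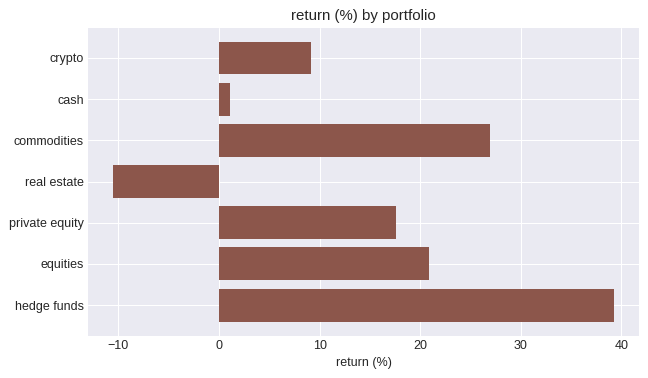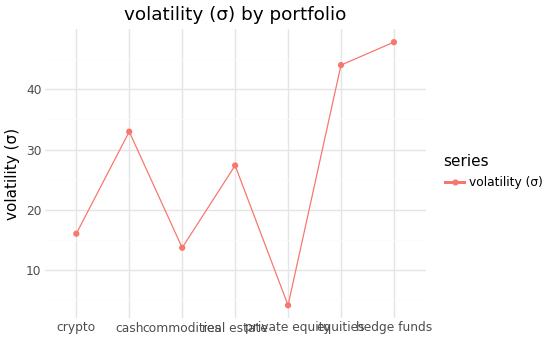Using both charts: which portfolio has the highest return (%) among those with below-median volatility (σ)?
Chart 2 median volatility (σ) ≈ 25; below-median portfolios: crypto, commodities, private equity. Among those, commodities has the highest return (%) (≈ 25).

commodities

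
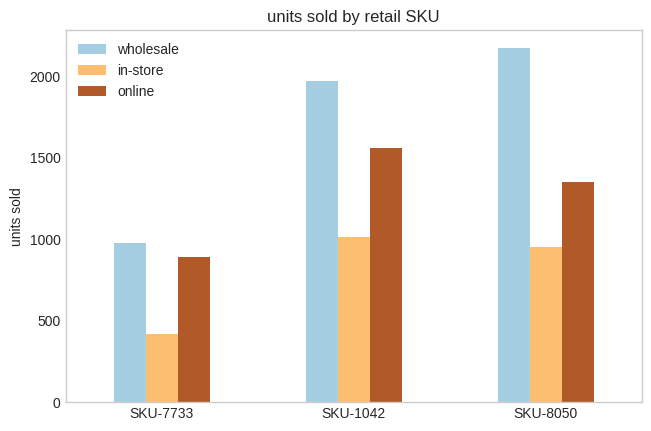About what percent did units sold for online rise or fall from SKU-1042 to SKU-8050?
SKU-1042 ≈ 1600, SKU-8050 ≈ 1400; (1400 − 1600) / 1600 ≈ -12.5%.

≈ -12.5%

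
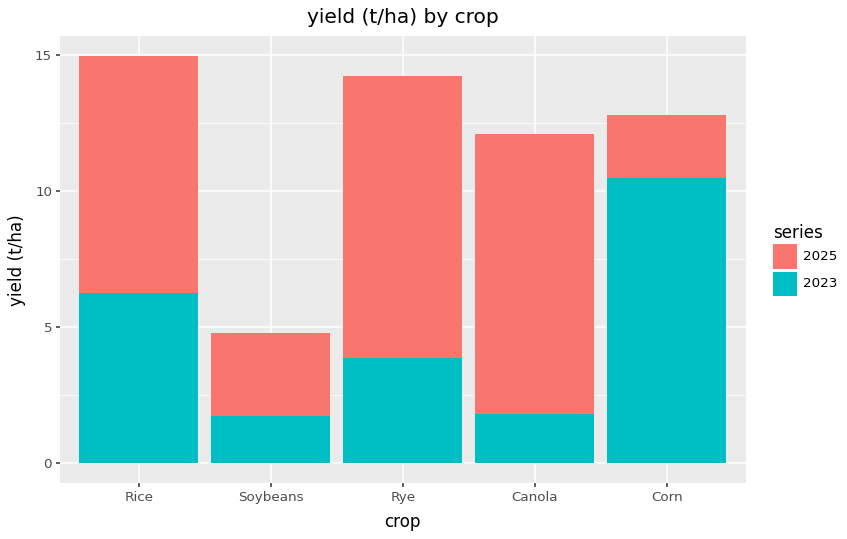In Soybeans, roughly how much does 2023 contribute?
≈ 2

2023 top ≈ 2, bottom ≈ 0; segment ≈ 2.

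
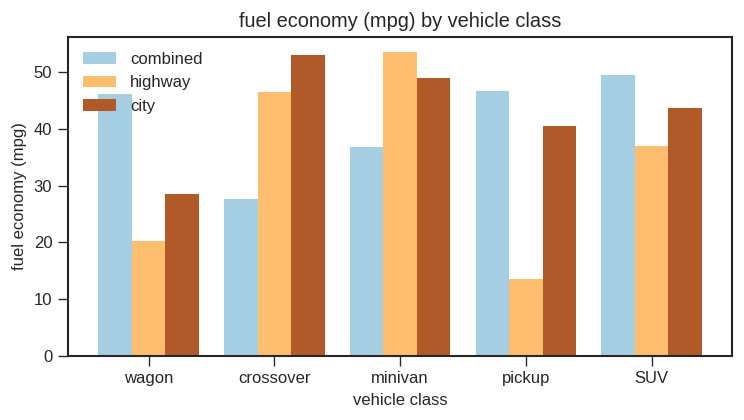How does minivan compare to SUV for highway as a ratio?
≈ 1.57×

minivan ≈ 55, SUV ≈ 35; 55/35 ≈ 1.57.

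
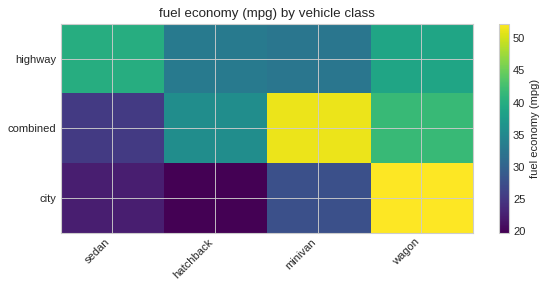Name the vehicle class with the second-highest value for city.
minivan

Top 3 for city: wagon ≈ 50, minivan ≈ 30, sedan ≈ 25.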